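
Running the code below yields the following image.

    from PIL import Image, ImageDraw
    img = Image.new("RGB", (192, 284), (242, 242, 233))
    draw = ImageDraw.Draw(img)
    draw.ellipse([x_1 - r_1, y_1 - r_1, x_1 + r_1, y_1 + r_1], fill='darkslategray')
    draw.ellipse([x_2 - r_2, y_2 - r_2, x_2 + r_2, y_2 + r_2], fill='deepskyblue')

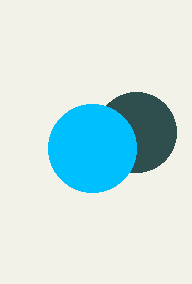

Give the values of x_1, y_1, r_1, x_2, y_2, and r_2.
x_1 = 136, y_1 = 132, r_1 = 40, x_2 = 92, y_2 = 148, r_2 = 44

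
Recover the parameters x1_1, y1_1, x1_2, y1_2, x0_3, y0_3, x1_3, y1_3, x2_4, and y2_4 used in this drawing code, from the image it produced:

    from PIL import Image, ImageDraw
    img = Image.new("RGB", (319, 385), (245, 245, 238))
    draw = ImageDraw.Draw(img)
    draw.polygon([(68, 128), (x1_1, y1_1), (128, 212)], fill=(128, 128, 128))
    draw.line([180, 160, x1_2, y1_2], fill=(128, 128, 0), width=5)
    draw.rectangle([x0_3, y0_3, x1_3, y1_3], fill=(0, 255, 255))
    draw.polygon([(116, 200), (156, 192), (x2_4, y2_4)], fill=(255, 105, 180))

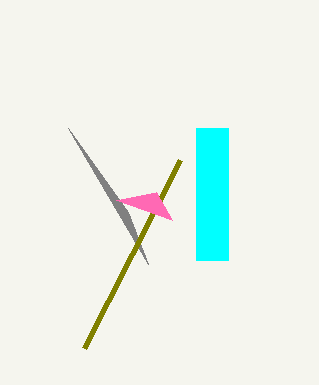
x1_1 = 148, y1_1 = 264, x1_2 = 84, y1_2 = 348, x0_3 = 196, y0_3 = 128, x1_3 = 228, y1_3 = 260, x2_4 = 172, y2_4 = 220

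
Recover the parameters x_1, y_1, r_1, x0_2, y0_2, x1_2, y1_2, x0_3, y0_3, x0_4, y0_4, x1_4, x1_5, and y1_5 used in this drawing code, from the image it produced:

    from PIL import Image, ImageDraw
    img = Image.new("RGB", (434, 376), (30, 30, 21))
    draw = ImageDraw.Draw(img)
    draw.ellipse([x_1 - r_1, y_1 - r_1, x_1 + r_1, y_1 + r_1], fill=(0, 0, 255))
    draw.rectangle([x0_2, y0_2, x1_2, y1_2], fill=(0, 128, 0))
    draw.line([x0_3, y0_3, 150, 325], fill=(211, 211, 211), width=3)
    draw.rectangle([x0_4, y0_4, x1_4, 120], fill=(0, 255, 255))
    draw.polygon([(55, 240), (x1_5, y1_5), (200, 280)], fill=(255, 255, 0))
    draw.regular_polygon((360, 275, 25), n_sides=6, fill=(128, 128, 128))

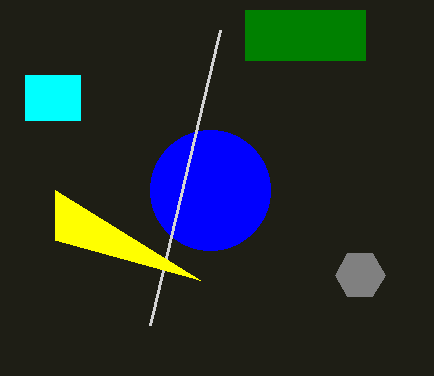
x_1 = 210, y_1 = 190, r_1 = 60, x0_2 = 245, y0_2 = 10, x1_2 = 365, y1_2 = 60, x0_3 = 220, y0_3 = 30, x0_4 = 25, y0_4 = 75, x1_4 = 80, x1_5 = 55, y1_5 = 190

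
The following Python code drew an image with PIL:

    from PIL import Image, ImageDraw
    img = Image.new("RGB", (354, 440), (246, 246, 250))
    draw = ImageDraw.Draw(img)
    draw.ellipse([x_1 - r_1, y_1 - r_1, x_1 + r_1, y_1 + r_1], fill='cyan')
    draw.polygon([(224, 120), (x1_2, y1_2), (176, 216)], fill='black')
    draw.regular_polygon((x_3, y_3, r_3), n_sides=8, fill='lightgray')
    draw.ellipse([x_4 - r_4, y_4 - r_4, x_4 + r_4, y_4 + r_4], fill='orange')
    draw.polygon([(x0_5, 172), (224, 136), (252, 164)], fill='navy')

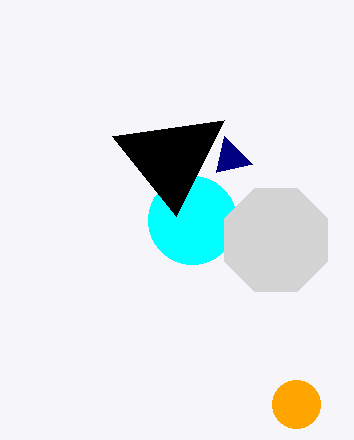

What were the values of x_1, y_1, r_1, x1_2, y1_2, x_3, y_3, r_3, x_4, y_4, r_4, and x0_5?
x_1 = 192; y_1 = 220; r_1 = 44; x1_2 = 112; y1_2 = 136; x_3 = 276; y_3 = 240; r_3 = 56; x_4 = 296; y_4 = 404; r_4 = 24; x0_5 = 216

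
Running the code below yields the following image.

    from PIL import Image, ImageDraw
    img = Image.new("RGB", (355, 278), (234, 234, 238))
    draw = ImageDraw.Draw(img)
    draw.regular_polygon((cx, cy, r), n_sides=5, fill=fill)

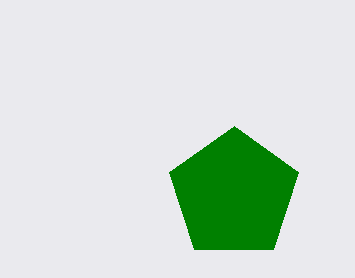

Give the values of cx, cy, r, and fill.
cx = 234, cy = 194, r = 68, fill = 'green'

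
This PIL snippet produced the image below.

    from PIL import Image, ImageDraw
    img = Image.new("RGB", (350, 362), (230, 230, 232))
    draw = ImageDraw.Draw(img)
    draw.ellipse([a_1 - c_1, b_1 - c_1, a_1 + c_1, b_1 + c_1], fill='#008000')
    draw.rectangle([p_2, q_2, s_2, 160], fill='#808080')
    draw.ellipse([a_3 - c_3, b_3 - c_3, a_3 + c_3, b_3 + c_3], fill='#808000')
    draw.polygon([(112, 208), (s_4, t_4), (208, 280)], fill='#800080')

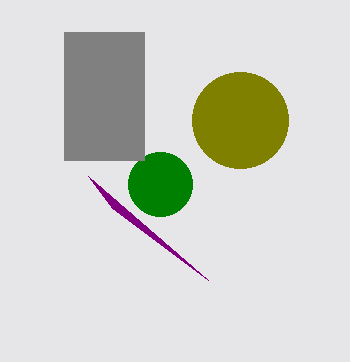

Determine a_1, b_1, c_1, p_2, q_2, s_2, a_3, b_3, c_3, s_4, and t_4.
a_1 = 160
b_1 = 184
c_1 = 32
p_2 = 64
q_2 = 32
s_2 = 144
a_3 = 240
b_3 = 120
c_3 = 48
s_4 = 88
t_4 = 176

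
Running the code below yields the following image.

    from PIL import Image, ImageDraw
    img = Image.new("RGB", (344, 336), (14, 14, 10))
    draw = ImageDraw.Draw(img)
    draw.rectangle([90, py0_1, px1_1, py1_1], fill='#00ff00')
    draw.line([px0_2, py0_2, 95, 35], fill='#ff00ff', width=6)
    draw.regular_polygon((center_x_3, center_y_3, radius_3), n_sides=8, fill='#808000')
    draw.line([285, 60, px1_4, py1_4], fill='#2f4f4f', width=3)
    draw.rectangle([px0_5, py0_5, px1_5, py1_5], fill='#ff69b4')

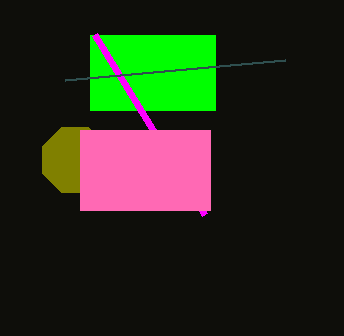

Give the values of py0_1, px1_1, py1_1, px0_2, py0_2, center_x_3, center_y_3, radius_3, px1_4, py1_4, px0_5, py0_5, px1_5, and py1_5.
py0_1 = 35, px1_1 = 215, py1_1 = 110, px0_2 = 205, py0_2 = 215, center_x_3 = 75, center_y_3 = 160, radius_3 = 35, px1_4 = 65, py1_4 = 80, px0_5 = 80, py0_5 = 130, px1_5 = 210, py1_5 = 210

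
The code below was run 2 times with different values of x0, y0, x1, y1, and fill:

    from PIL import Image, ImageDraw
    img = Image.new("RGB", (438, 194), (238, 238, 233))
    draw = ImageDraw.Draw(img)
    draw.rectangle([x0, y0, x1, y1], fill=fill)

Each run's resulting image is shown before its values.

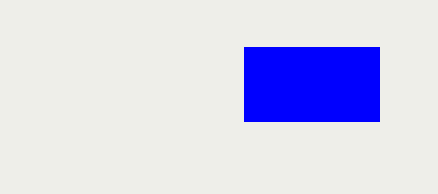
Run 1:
x0 = 244; y0 = 47; x1 = 379; y1 = 121; fill = 'blue'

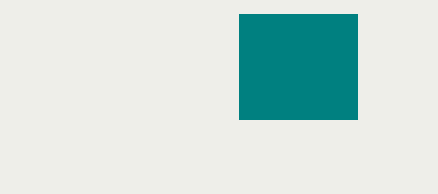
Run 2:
x0 = 239, y0 = 14, x1 = 357, y1 = 119, fill = 'teal'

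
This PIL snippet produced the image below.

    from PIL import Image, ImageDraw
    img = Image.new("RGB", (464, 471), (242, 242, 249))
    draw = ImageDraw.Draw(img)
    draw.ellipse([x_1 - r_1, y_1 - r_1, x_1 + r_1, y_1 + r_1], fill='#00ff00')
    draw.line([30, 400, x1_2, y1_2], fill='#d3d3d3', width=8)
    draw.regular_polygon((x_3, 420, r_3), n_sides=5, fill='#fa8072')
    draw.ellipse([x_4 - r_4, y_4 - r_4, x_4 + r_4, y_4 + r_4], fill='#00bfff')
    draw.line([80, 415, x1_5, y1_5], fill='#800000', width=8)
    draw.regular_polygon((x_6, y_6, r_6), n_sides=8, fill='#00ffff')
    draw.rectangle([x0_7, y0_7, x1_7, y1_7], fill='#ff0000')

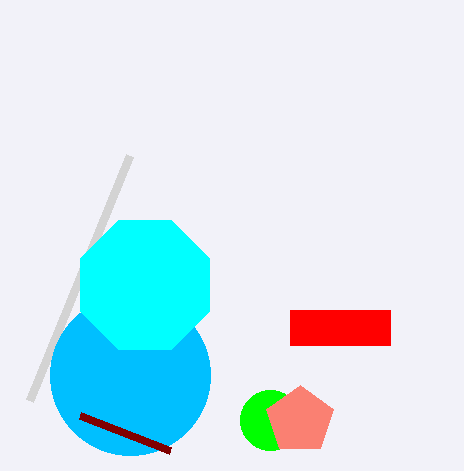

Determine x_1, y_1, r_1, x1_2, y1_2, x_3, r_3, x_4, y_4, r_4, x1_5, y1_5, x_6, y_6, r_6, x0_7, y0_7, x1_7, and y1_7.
x_1 = 270
y_1 = 420
r_1 = 30
x1_2 = 130
y1_2 = 155
x_3 = 300
r_3 = 35
x_4 = 130
y_4 = 375
r_4 = 80
x1_5 = 170
y1_5 = 450
x_6 = 145
y_6 = 285
r_6 = 70
x0_7 = 290
y0_7 = 310
x1_7 = 390
y1_7 = 345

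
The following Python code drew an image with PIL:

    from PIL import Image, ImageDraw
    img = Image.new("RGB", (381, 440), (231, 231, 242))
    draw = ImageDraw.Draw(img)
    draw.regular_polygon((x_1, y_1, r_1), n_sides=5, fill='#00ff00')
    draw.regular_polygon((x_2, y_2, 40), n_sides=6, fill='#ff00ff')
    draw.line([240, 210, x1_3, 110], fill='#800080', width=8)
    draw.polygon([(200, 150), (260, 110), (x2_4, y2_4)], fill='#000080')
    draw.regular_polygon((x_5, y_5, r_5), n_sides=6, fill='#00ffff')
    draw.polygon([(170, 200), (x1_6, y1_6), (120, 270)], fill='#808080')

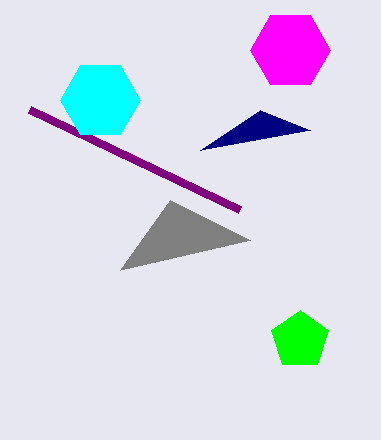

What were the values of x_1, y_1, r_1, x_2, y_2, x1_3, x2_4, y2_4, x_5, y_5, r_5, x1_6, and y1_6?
x_1 = 300
y_1 = 340
r_1 = 30
x_2 = 290
y_2 = 50
x1_3 = 30
x2_4 = 310
y2_4 = 130
x_5 = 100
y_5 = 100
r_5 = 40
x1_6 = 250
y1_6 = 240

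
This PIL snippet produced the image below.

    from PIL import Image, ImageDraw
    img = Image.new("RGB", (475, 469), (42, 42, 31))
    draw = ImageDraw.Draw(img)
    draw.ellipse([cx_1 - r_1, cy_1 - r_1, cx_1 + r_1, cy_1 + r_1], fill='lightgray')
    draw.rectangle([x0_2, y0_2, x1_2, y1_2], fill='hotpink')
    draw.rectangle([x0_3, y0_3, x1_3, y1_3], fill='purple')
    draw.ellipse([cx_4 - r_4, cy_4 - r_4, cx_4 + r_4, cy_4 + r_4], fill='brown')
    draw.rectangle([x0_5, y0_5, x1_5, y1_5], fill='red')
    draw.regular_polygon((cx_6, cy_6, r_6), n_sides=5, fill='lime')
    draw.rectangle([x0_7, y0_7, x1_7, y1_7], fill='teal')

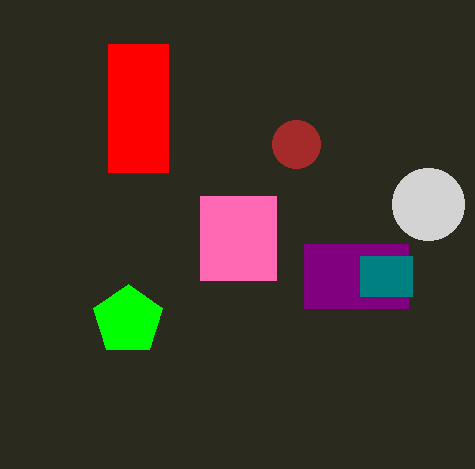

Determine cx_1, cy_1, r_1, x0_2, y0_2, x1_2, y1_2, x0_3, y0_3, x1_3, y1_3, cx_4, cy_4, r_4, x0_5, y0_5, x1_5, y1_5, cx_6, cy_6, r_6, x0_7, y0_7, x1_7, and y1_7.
cx_1 = 428; cy_1 = 204; r_1 = 36; x0_2 = 200; y0_2 = 196; x1_2 = 276; y1_2 = 280; x0_3 = 304; y0_3 = 244; x1_3 = 408; y1_3 = 308; cx_4 = 296; cy_4 = 144; r_4 = 24; x0_5 = 108; y0_5 = 44; x1_5 = 168; y1_5 = 172; cx_6 = 128; cy_6 = 320; r_6 = 36; x0_7 = 360; y0_7 = 256; x1_7 = 412; y1_7 = 296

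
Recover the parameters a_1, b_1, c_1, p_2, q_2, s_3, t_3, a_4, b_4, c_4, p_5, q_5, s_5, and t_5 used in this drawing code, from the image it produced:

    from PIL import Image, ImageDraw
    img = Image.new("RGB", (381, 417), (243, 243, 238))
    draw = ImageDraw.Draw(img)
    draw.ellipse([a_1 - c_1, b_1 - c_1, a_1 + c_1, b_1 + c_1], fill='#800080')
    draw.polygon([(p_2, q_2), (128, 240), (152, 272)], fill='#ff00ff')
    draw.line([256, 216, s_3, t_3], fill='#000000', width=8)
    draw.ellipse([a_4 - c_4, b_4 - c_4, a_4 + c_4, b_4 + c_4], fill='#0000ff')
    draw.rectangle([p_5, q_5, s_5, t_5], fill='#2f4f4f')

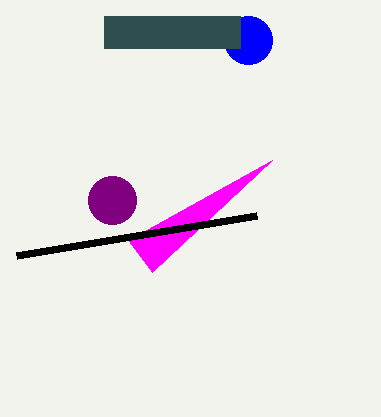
a_1 = 112
b_1 = 200
c_1 = 24
p_2 = 272
q_2 = 160
s_3 = 16
t_3 = 256
a_4 = 248
b_4 = 40
c_4 = 24
p_5 = 104
q_5 = 16
s_5 = 240
t_5 = 48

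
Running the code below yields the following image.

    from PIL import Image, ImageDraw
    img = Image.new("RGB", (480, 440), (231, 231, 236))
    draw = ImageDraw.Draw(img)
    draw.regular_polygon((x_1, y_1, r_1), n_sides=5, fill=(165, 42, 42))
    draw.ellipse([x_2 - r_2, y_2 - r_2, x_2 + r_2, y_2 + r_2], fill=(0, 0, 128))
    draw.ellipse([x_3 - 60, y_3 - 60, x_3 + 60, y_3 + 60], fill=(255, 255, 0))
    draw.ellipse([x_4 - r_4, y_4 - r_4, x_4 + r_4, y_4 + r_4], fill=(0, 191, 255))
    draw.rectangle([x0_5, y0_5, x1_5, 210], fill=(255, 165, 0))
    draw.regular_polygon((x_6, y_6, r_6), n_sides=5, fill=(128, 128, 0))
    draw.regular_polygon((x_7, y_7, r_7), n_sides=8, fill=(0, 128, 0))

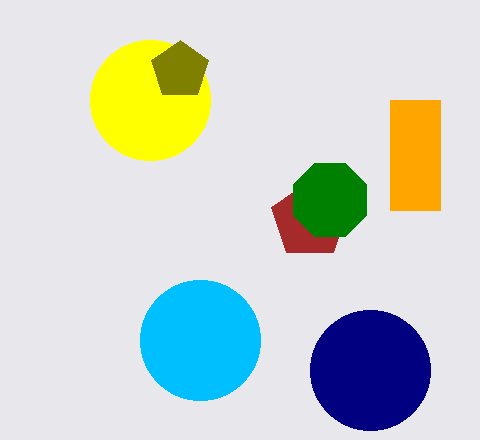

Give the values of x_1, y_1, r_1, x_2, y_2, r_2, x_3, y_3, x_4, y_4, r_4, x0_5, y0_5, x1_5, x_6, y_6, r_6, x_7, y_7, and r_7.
x_1 = 310; y_1 = 220; r_1 = 40; x_2 = 370; y_2 = 370; r_2 = 60; x_3 = 150; y_3 = 100; x_4 = 200; y_4 = 340; r_4 = 60; x0_5 = 390; y0_5 = 100; x1_5 = 440; x_6 = 180; y_6 = 70; r_6 = 30; x_7 = 330; y_7 = 200; r_7 = 40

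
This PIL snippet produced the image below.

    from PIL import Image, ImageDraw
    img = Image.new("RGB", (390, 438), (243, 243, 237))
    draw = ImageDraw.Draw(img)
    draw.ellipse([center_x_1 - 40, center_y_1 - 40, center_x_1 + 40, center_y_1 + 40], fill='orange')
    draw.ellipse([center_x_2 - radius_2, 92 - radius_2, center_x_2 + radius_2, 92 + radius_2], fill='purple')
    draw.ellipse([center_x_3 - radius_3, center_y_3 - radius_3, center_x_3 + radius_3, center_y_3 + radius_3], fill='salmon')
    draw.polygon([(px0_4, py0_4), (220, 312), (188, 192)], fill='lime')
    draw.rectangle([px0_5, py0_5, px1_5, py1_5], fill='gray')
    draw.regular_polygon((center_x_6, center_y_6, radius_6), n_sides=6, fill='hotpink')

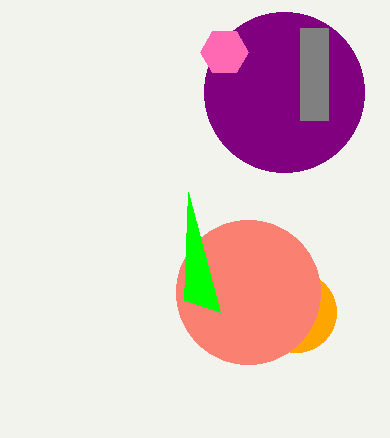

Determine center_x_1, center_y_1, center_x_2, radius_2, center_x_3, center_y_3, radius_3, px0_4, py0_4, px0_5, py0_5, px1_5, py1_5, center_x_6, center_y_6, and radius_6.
center_x_1 = 296
center_y_1 = 312
center_x_2 = 284
radius_2 = 80
center_x_3 = 248
center_y_3 = 292
radius_3 = 72
px0_4 = 184
py0_4 = 300
px0_5 = 300
py0_5 = 28
px1_5 = 328
py1_5 = 120
center_x_6 = 224
center_y_6 = 52
radius_6 = 24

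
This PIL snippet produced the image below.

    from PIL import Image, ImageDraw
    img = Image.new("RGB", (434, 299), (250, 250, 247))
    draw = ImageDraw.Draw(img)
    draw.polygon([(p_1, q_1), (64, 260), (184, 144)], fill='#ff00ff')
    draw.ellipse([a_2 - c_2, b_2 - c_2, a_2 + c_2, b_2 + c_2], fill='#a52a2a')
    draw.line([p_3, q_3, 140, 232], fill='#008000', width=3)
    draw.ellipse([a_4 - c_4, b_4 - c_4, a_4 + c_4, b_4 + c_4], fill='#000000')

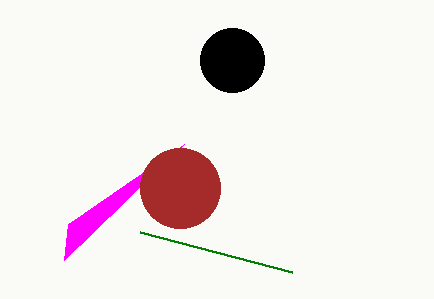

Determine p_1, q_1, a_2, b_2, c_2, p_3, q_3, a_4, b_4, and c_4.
p_1 = 68
q_1 = 224
a_2 = 180
b_2 = 188
c_2 = 40
p_3 = 292
q_3 = 272
a_4 = 232
b_4 = 60
c_4 = 32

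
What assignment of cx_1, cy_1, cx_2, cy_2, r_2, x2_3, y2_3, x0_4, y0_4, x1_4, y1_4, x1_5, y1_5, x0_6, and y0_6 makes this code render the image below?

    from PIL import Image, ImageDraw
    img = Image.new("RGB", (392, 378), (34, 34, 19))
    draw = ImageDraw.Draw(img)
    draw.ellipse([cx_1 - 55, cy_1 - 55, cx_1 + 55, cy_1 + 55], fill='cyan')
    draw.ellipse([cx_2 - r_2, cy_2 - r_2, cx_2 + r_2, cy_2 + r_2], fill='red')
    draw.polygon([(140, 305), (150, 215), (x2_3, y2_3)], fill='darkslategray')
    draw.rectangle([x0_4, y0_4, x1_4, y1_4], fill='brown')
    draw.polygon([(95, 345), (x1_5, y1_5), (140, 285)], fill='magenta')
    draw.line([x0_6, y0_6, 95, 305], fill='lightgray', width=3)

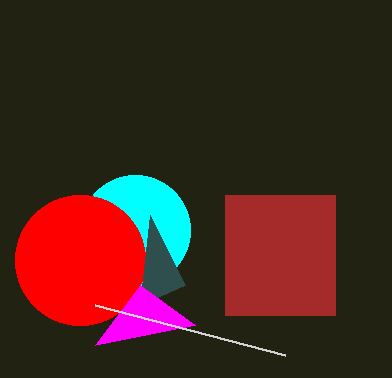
cx_1 = 135, cy_1 = 230, cx_2 = 80, cy_2 = 260, r_2 = 65, x2_3 = 185, y2_3 = 285, x0_4 = 225, y0_4 = 195, x1_4 = 335, y1_4 = 315, x1_5 = 195, y1_5 = 325, x0_6 = 285, y0_6 = 355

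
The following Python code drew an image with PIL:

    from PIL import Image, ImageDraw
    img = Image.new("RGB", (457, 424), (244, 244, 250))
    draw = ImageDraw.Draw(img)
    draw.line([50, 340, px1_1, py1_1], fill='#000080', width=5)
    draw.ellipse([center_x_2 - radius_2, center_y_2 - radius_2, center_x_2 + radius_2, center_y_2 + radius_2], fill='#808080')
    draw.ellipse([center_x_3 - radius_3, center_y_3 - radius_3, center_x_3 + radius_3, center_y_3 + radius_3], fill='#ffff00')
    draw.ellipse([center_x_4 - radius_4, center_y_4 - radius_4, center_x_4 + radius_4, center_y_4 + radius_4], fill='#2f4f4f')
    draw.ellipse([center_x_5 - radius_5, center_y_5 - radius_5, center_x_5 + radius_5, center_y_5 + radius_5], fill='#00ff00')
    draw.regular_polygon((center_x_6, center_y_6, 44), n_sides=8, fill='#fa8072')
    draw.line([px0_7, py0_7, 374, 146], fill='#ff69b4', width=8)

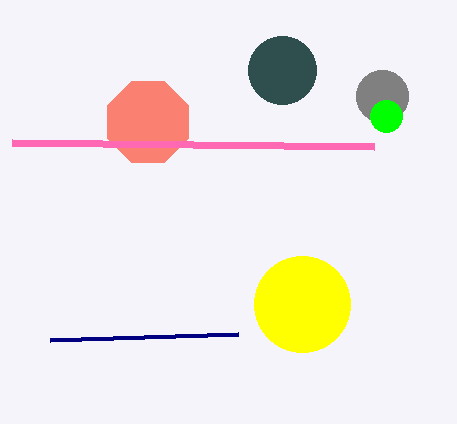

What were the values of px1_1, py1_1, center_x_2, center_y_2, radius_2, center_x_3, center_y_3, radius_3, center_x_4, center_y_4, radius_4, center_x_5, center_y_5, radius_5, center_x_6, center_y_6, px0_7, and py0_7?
px1_1 = 238
py1_1 = 334
center_x_2 = 382
center_y_2 = 96
radius_2 = 26
center_x_3 = 302
center_y_3 = 304
radius_3 = 48
center_x_4 = 282
center_y_4 = 70
radius_4 = 34
center_x_5 = 386
center_y_5 = 116
radius_5 = 16
center_x_6 = 148
center_y_6 = 122
px0_7 = 12
py0_7 = 142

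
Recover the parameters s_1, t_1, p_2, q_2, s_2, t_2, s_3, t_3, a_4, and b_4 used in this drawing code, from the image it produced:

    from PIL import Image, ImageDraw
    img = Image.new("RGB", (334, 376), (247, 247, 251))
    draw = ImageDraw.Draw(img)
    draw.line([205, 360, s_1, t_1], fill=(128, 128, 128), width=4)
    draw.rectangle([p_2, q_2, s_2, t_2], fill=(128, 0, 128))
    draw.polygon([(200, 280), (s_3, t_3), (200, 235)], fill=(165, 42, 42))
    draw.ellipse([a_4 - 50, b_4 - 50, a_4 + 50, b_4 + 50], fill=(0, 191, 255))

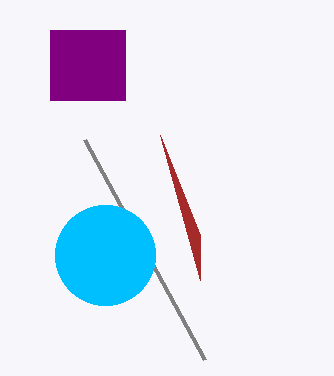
s_1 = 85; t_1 = 140; p_2 = 50; q_2 = 30; s_2 = 125; t_2 = 100; s_3 = 160; t_3 = 135; a_4 = 105; b_4 = 255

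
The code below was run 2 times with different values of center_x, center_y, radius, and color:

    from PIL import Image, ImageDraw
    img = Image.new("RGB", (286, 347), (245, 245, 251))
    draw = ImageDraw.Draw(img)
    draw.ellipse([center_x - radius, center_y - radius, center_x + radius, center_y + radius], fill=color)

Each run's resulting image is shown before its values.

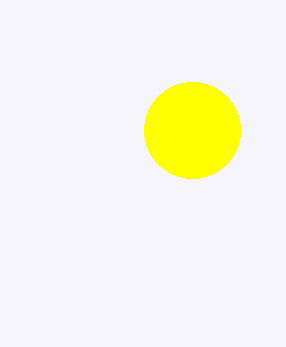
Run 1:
center_x = 192, center_y = 130, radius = 48, color = 'yellow'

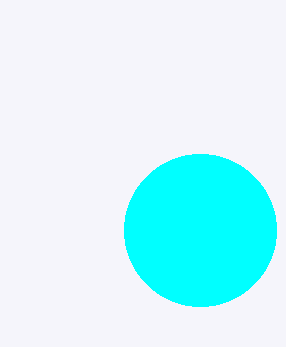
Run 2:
center_x = 200; center_y = 230; radius = 76; color = 'cyan'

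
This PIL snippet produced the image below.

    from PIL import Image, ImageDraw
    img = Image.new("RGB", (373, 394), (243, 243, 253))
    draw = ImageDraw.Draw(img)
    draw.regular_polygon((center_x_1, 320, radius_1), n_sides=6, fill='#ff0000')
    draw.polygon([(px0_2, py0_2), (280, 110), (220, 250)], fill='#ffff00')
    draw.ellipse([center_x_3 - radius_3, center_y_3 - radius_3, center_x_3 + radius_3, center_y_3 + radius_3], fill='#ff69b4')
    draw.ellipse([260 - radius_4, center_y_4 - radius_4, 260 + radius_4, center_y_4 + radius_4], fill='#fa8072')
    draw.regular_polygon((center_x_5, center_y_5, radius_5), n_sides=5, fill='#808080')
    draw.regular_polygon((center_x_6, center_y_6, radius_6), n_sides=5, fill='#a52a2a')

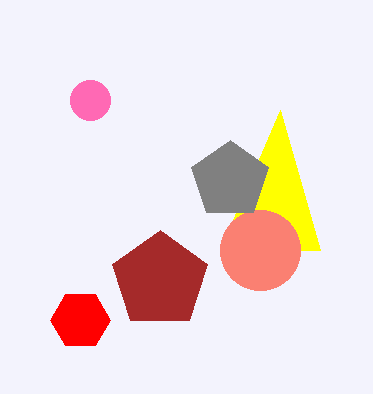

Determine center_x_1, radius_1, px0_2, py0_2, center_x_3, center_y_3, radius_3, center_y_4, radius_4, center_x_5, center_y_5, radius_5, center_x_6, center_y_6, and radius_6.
center_x_1 = 80, radius_1 = 30, px0_2 = 320, py0_2 = 250, center_x_3 = 90, center_y_3 = 100, radius_3 = 20, center_y_4 = 250, radius_4 = 40, center_x_5 = 230, center_y_5 = 180, radius_5 = 40, center_x_6 = 160, center_y_6 = 280, radius_6 = 50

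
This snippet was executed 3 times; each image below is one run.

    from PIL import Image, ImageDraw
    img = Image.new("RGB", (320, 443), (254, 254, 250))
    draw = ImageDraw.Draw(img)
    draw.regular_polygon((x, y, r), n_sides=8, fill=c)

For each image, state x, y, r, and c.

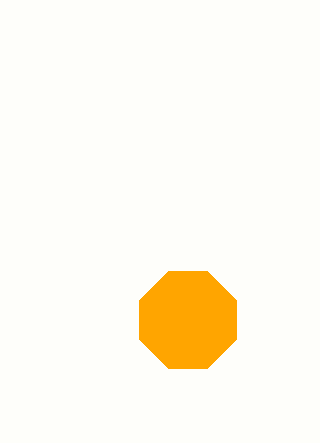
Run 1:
x = 188, y = 320, r = 52, c = 'orange'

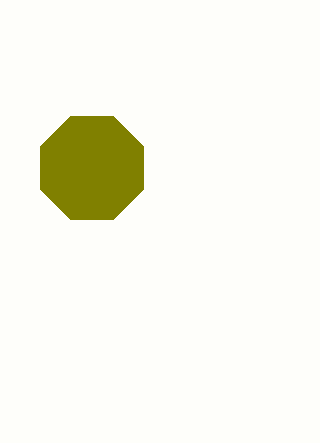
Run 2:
x = 92, y = 168, r = 56, c = 'olive'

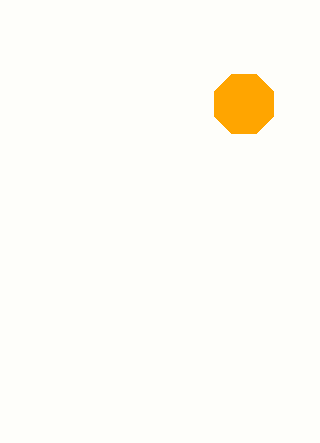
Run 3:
x = 244, y = 104, r = 32, c = 'orange'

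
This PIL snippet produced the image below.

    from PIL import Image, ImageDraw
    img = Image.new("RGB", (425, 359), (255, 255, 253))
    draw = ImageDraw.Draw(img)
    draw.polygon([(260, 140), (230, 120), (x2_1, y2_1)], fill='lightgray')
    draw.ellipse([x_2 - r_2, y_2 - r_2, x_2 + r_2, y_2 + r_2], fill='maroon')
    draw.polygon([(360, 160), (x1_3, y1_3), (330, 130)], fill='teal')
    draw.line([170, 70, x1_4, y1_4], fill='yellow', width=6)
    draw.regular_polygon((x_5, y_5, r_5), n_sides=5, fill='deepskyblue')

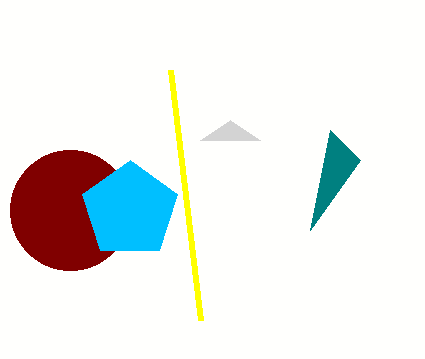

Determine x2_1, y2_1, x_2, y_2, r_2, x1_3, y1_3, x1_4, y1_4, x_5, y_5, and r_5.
x2_1 = 200
y2_1 = 140
x_2 = 70
y_2 = 210
r_2 = 60
x1_3 = 310
y1_3 = 230
x1_4 = 200
y1_4 = 320
x_5 = 130
y_5 = 210
r_5 = 50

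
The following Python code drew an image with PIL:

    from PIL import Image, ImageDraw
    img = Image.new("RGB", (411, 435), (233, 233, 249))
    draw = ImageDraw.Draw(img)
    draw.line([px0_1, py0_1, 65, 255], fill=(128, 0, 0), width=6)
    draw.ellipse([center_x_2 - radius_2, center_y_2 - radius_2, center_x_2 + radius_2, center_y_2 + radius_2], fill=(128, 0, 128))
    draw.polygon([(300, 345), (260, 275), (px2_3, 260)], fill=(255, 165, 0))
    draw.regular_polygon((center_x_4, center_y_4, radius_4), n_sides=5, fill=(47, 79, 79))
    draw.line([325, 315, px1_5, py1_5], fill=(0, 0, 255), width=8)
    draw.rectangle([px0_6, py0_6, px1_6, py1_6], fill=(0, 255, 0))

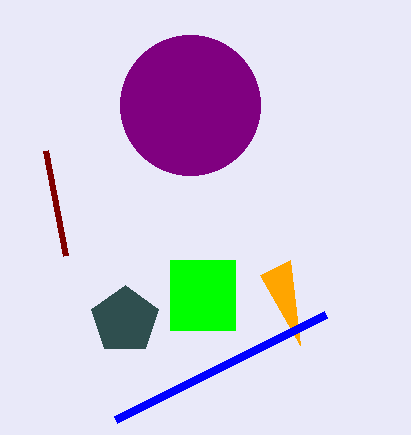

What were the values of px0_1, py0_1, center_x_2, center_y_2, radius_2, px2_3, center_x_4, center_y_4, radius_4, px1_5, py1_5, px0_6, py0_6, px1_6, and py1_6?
px0_1 = 45, py0_1 = 150, center_x_2 = 190, center_y_2 = 105, radius_2 = 70, px2_3 = 290, center_x_4 = 125, center_y_4 = 320, radius_4 = 35, px1_5 = 115, py1_5 = 420, px0_6 = 170, py0_6 = 260, px1_6 = 235, py1_6 = 330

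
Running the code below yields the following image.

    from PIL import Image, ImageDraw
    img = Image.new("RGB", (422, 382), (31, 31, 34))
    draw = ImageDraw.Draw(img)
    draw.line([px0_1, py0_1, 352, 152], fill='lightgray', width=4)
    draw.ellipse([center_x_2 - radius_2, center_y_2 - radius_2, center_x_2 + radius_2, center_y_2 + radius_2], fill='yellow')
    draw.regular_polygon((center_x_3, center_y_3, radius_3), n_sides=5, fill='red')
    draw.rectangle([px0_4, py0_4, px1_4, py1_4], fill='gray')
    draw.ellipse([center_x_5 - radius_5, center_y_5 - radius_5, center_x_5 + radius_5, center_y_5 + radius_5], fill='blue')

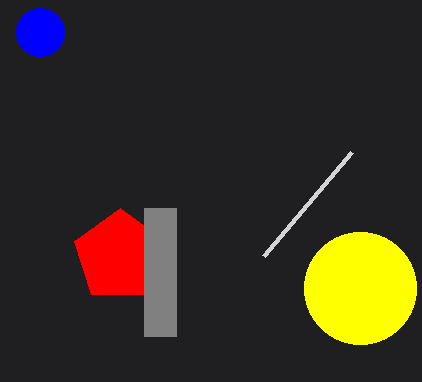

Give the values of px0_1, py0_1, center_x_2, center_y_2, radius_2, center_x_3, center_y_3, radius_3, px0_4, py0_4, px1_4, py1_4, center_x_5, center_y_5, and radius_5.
px0_1 = 264, py0_1 = 256, center_x_2 = 360, center_y_2 = 288, radius_2 = 56, center_x_3 = 120, center_y_3 = 256, radius_3 = 48, px0_4 = 144, py0_4 = 208, px1_4 = 176, py1_4 = 336, center_x_5 = 40, center_y_5 = 32, radius_5 = 24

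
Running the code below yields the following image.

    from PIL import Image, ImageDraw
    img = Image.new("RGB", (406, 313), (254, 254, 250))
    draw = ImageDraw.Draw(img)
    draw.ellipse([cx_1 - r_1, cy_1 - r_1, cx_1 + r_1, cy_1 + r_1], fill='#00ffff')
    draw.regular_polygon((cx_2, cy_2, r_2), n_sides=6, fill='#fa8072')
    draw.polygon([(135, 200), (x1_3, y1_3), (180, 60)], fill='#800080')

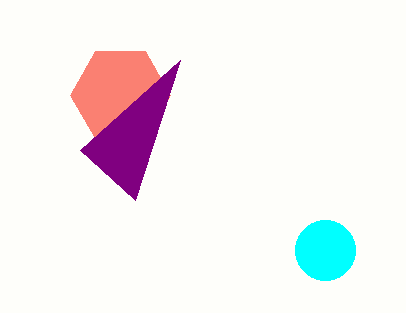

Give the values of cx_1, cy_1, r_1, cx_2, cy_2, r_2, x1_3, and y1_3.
cx_1 = 325; cy_1 = 250; r_1 = 30; cx_2 = 120; cy_2 = 95; r_2 = 50; x1_3 = 80; y1_3 = 150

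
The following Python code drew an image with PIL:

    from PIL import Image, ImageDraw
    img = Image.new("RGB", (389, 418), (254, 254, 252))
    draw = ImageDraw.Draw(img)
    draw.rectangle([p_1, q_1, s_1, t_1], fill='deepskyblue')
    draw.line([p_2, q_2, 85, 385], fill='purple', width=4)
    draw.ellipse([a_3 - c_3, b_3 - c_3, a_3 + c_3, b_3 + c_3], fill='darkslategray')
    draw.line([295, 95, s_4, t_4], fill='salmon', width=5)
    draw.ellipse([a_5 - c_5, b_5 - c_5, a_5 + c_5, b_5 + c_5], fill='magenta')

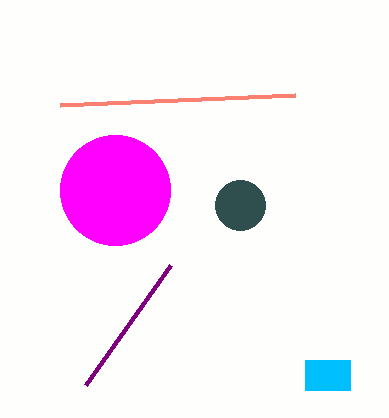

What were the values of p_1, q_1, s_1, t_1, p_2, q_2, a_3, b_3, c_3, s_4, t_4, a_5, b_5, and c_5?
p_1 = 305; q_1 = 360; s_1 = 350; t_1 = 390; p_2 = 170; q_2 = 265; a_3 = 240; b_3 = 205; c_3 = 25; s_4 = 60; t_4 = 105; a_5 = 115; b_5 = 190; c_5 = 55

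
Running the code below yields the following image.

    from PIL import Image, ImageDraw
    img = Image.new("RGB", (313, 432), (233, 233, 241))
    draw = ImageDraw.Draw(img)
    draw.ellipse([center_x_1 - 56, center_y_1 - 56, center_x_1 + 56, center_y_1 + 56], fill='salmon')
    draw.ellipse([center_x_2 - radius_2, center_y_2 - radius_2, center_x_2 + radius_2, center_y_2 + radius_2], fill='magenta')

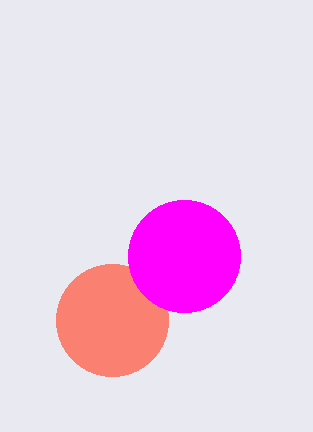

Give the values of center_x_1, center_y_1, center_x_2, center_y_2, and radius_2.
center_x_1 = 112, center_y_1 = 320, center_x_2 = 184, center_y_2 = 256, radius_2 = 56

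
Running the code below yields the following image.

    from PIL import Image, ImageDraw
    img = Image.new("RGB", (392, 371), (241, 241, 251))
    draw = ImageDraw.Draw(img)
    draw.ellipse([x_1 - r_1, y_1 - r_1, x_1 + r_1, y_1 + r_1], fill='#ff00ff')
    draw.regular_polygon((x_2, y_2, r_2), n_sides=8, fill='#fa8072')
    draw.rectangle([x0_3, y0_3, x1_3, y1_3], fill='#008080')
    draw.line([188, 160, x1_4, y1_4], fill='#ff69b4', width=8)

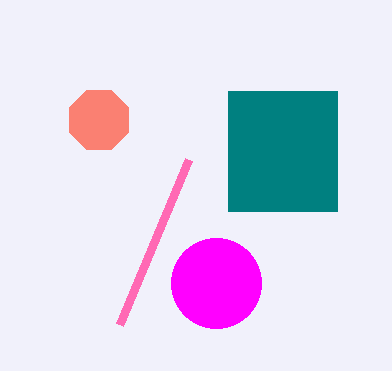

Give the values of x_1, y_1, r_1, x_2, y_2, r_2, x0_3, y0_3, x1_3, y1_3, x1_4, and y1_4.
x_1 = 216
y_1 = 283
r_1 = 45
x_2 = 99
y_2 = 120
r_2 = 32
x0_3 = 228
y0_3 = 91
x1_3 = 337
y1_3 = 211
x1_4 = 119
y1_4 = 325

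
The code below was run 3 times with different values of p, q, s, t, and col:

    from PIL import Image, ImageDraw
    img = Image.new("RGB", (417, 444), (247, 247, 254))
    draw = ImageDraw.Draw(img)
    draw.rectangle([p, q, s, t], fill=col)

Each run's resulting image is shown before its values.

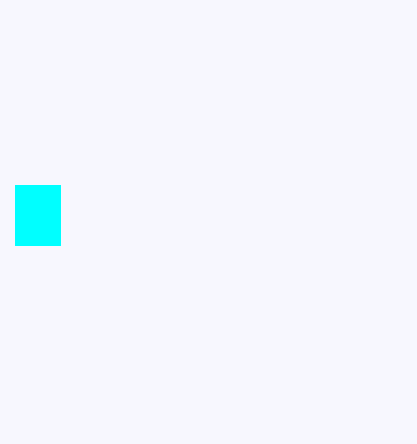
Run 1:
p = 15; q = 185; s = 60; t = 245; col = 'cyan'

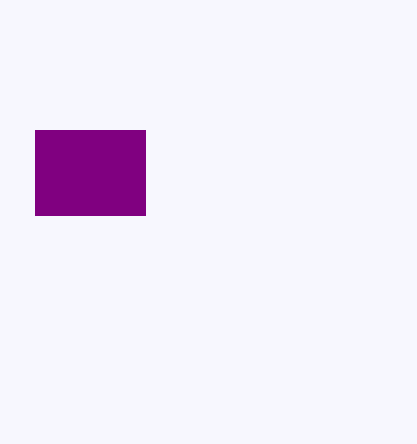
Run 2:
p = 35
q = 130
s = 145
t = 215
col = 'purple'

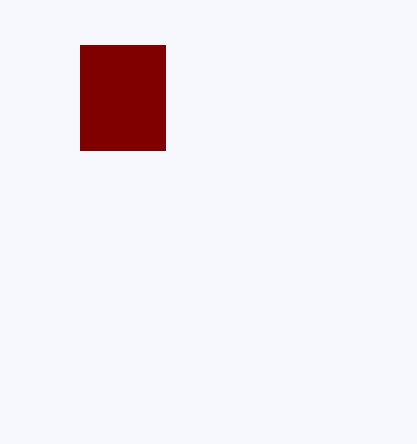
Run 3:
p = 80; q = 45; s = 165; t = 150; col = 'maroon'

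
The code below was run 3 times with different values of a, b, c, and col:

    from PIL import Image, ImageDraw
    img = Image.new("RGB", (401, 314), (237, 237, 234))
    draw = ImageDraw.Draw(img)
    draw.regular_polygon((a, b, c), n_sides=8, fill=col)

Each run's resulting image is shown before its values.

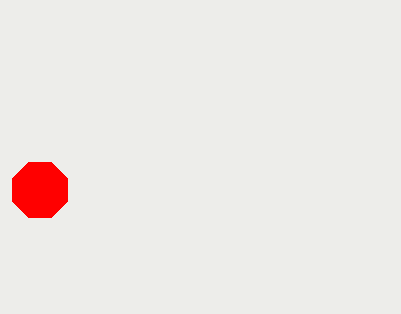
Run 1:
a = 40
b = 190
c = 30
col = 'red'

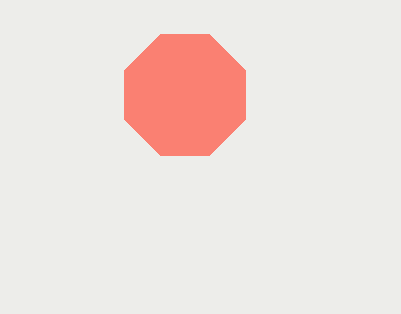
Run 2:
a = 185
b = 95
c = 65
col = 'salmon'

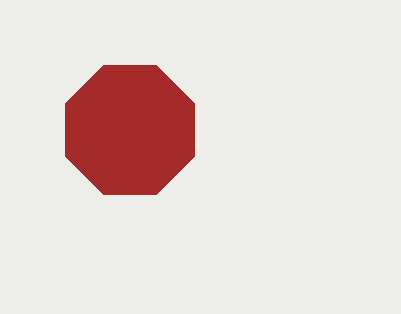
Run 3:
a = 130
b = 130
c = 70
col = 'brown'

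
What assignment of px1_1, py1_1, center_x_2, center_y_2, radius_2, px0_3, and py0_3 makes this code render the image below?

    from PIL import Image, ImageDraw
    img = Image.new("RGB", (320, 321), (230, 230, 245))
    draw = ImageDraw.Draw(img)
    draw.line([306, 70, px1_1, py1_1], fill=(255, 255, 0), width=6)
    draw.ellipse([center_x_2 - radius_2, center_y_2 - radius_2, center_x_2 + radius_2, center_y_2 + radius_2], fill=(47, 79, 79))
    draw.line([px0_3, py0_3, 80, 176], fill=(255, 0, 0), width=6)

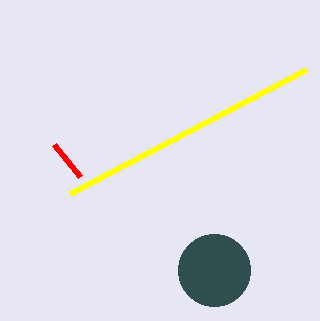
px1_1 = 70; py1_1 = 194; center_x_2 = 214; center_y_2 = 270; radius_2 = 36; px0_3 = 54; py0_3 = 144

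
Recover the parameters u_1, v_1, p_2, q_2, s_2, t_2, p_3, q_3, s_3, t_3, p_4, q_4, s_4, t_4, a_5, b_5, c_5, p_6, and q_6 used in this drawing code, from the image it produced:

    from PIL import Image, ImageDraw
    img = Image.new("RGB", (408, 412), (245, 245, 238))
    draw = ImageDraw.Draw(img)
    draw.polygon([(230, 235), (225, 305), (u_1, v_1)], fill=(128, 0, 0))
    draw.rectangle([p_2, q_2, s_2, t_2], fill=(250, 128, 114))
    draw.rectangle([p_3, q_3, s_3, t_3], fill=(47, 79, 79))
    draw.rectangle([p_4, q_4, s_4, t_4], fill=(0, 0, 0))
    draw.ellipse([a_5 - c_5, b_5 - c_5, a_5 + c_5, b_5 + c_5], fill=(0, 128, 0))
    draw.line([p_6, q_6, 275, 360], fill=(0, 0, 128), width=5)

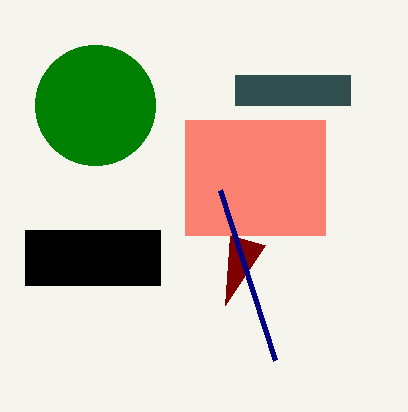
u_1 = 265
v_1 = 245
p_2 = 185
q_2 = 120
s_2 = 325
t_2 = 235
p_3 = 235
q_3 = 75
s_3 = 350
t_3 = 105
p_4 = 25
q_4 = 230
s_4 = 160
t_4 = 285
a_5 = 95
b_5 = 105
c_5 = 60
p_6 = 220
q_6 = 190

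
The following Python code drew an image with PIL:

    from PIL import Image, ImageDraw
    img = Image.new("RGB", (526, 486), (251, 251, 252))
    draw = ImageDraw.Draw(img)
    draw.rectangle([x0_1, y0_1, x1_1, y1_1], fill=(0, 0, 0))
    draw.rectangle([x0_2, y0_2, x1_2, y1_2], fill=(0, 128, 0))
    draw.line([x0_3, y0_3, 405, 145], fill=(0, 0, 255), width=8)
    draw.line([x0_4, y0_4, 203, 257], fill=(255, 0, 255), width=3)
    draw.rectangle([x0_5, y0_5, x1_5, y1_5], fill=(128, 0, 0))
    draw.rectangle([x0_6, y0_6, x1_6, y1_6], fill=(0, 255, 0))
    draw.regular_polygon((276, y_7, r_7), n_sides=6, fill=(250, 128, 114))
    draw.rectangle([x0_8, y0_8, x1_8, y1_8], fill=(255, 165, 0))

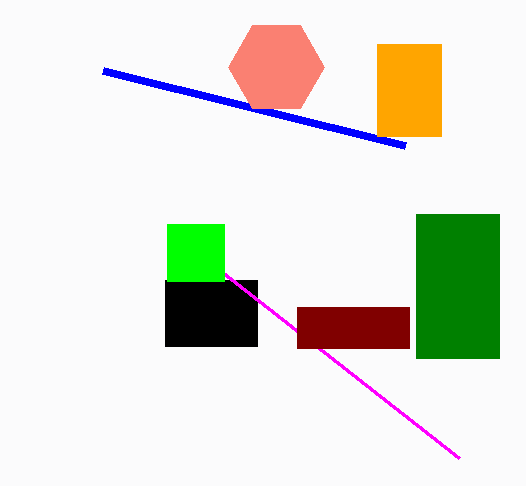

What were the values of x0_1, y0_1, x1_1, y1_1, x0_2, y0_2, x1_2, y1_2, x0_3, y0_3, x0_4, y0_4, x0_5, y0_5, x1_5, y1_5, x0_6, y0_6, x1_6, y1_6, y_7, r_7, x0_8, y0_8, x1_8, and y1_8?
x0_1 = 165
y0_1 = 280
x1_1 = 257
y1_1 = 346
x0_2 = 416
y0_2 = 214
x1_2 = 499
y1_2 = 358
x0_3 = 103
y0_3 = 70
x0_4 = 459
y0_4 = 458
x0_5 = 297
y0_5 = 307
x1_5 = 409
y1_5 = 348
x0_6 = 167
y0_6 = 224
x1_6 = 224
y1_6 = 281
y_7 = 67
r_7 = 48
x0_8 = 377
y0_8 = 44
x1_8 = 441
y1_8 = 136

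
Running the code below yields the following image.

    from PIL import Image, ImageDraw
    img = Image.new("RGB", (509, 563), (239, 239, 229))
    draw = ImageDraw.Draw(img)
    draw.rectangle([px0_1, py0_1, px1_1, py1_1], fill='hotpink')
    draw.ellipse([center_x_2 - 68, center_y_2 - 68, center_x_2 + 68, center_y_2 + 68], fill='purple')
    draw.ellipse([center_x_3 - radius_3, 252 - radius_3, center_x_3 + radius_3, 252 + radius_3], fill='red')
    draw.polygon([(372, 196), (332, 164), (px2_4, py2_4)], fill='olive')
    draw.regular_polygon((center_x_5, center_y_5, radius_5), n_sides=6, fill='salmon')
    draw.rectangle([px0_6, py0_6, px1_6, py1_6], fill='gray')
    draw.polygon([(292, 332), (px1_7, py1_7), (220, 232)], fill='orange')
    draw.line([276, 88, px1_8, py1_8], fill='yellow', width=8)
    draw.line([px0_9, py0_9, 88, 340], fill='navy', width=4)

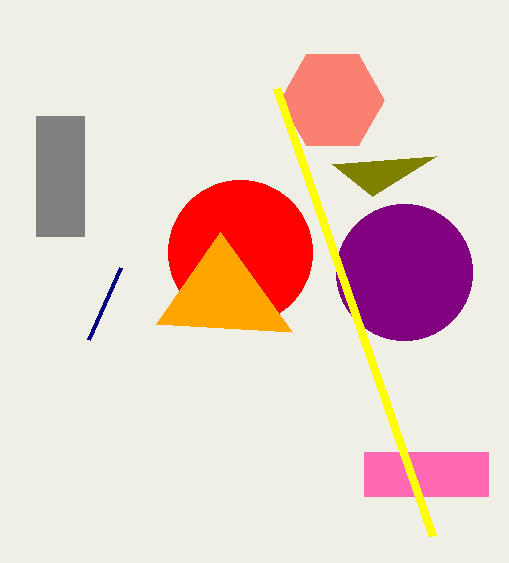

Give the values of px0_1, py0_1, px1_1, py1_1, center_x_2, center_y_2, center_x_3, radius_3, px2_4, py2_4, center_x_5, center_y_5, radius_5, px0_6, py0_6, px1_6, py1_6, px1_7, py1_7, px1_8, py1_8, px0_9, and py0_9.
px0_1 = 364, py0_1 = 452, px1_1 = 488, py1_1 = 496, center_x_2 = 404, center_y_2 = 272, center_x_3 = 240, radius_3 = 72, px2_4 = 436, py2_4 = 156, center_x_5 = 332, center_y_5 = 100, radius_5 = 52, px0_6 = 36, py0_6 = 116, px1_6 = 84, py1_6 = 236, px1_7 = 156, py1_7 = 324, px1_8 = 432, py1_8 = 536, px0_9 = 120, py0_9 = 268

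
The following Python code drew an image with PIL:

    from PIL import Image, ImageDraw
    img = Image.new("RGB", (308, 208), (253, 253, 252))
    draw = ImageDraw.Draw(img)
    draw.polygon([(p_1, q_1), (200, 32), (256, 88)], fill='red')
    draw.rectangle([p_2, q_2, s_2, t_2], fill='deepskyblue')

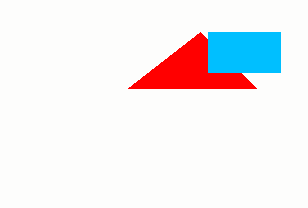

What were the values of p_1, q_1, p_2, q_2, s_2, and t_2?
p_1 = 128; q_1 = 88; p_2 = 208; q_2 = 32; s_2 = 280; t_2 = 72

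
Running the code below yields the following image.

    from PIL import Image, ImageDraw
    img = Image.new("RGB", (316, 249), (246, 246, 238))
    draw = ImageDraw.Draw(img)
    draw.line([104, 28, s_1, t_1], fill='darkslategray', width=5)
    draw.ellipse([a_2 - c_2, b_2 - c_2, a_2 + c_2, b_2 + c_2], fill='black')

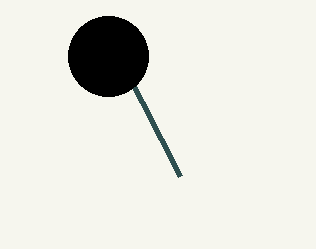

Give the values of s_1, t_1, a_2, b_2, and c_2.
s_1 = 180, t_1 = 176, a_2 = 108, b_2 = 56, c_2 = 40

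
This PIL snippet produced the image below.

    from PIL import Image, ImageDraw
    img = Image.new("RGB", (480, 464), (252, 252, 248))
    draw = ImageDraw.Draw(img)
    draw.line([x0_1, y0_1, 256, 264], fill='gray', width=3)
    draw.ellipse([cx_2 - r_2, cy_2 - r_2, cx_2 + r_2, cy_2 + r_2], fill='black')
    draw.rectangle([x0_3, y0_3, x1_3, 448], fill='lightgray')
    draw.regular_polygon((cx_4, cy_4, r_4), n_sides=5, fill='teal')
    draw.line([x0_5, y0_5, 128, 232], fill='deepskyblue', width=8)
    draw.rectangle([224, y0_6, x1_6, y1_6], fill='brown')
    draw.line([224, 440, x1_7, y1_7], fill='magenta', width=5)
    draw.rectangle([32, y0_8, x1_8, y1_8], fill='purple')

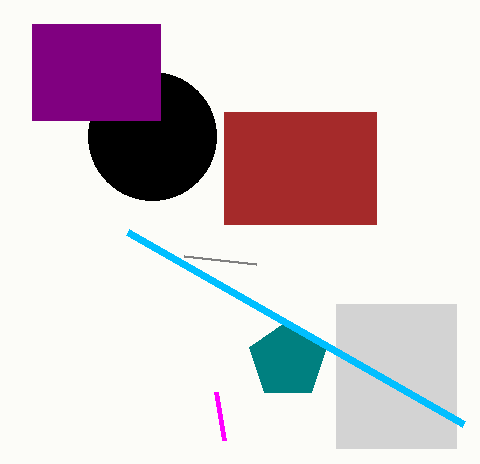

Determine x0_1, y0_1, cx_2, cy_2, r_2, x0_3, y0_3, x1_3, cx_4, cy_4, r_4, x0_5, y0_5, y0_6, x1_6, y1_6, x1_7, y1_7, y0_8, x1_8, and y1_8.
x0_1 = 184; y0_1 = 256; cx_2 = 152; cy_2 = 136; r_2 = 64; x0_3 = 336; y0_3 = 304; x1_3 = 456; cx_4 = 288; cy_4 = 360; r_4 = 40; x0_5 = 464; y0_5 = 424; y0_6 = 112; x1_6 = 376; y1_6 = 224; x1_7 = 216; y1_7 = 392; y0_8 = 24; x1_8 = 160; y1_8 = 120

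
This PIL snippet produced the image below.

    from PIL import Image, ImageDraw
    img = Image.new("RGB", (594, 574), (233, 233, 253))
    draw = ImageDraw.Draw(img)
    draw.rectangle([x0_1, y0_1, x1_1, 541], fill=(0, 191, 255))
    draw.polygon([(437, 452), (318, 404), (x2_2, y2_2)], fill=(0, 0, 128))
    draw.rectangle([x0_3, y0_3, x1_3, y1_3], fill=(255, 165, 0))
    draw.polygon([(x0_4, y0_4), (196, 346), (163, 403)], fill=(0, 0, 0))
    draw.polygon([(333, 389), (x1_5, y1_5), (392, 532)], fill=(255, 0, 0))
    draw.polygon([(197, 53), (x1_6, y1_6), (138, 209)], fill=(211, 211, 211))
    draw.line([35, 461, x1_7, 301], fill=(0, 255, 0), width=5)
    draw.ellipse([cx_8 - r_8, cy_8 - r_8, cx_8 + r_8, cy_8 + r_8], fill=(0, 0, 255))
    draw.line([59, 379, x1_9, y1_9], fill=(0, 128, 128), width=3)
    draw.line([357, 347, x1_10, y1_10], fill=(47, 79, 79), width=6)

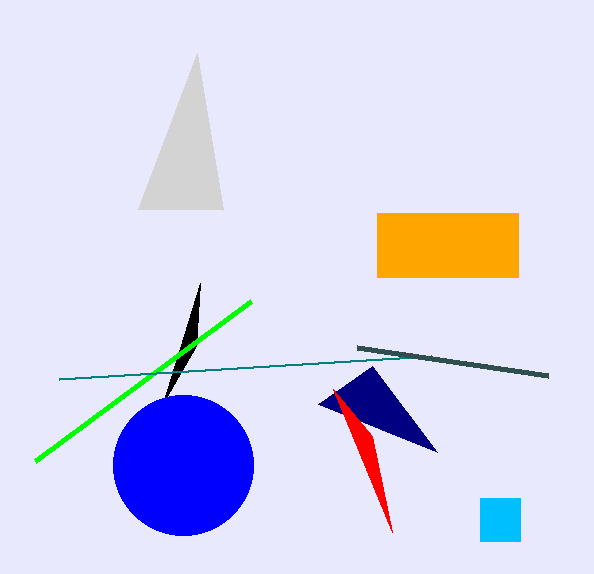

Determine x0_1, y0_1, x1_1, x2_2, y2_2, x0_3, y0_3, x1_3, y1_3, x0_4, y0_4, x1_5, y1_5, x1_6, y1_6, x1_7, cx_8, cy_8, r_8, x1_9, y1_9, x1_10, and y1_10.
x0_1 = 480
y0_1 = 498
x1_1 = 520
x2_2 = 372
y2_2 = 366
x0_3 = 377
y0_3 = 213
x1_3 = 518
y1_3 = 277
x0_4 = 200
y0_4 = 283
x1_5 = 372
y1_5 = 436
x1_6 = 223
y1_6 = 210
x1_7 = 251
cx_8 = 183
cy_8 = 465
r_8 = 70
x1_9 = 431
y1_9 = 356
x1_10 = 548
y1_10 = 375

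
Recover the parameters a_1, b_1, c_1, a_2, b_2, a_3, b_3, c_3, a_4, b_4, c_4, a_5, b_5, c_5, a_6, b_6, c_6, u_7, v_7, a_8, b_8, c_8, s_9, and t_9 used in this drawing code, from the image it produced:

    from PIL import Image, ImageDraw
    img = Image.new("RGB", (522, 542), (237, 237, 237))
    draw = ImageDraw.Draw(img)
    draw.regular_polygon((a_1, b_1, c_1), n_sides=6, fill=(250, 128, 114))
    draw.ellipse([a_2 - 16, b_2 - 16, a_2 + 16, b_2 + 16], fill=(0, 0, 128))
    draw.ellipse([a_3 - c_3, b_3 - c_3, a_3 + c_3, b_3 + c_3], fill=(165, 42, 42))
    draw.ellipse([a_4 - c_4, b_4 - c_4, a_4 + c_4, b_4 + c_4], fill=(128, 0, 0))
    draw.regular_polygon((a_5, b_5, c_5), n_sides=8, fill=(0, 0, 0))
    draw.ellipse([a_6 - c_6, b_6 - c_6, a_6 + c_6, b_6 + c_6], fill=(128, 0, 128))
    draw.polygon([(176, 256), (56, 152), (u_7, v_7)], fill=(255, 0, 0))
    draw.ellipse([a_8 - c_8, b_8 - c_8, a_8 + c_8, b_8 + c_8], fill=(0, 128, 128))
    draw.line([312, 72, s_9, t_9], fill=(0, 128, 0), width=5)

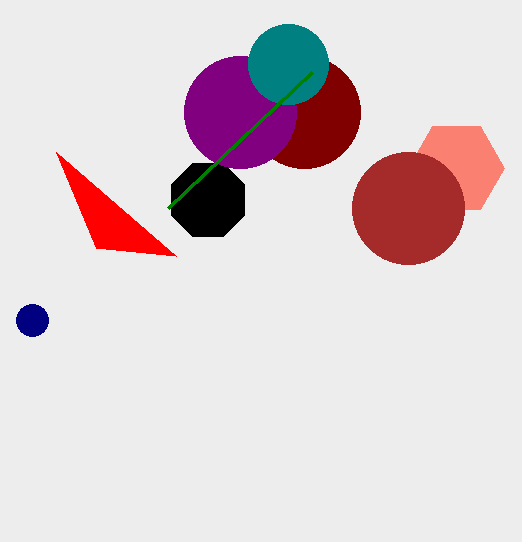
a_1 = 456; b_1 = 168; c_1 = 48; a_2 = 32; b_2 = 320; a_3 = 408; b_3 = 208; c_3 = 56; a_4 = 304; b_4 = 112; c_4 = 56; a_5 = 208; b_5 = 200; c_5 = 40; a_6 = 240; b_6 = 112; c_6 = 56; u_7 = 96; v_7 = 248; a_8 = 288; b_8 = 64; c_8 = 40; s_9 = 168; t_9 = 208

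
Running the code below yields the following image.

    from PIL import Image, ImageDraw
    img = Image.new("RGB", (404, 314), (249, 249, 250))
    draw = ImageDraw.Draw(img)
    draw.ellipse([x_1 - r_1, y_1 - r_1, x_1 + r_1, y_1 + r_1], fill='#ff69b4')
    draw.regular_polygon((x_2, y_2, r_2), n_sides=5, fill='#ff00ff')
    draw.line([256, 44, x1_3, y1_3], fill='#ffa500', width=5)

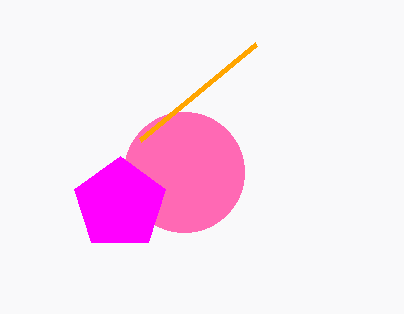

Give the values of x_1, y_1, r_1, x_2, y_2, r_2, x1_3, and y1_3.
x_1 = 184; y_1 = 172; r_1 = 60; x_2 = 120; y_2 = 204; r_2 = 48; x1_3 = 140; y1_3 = 140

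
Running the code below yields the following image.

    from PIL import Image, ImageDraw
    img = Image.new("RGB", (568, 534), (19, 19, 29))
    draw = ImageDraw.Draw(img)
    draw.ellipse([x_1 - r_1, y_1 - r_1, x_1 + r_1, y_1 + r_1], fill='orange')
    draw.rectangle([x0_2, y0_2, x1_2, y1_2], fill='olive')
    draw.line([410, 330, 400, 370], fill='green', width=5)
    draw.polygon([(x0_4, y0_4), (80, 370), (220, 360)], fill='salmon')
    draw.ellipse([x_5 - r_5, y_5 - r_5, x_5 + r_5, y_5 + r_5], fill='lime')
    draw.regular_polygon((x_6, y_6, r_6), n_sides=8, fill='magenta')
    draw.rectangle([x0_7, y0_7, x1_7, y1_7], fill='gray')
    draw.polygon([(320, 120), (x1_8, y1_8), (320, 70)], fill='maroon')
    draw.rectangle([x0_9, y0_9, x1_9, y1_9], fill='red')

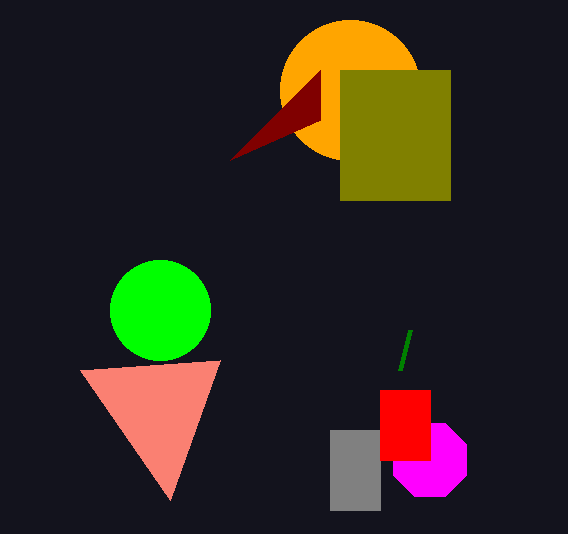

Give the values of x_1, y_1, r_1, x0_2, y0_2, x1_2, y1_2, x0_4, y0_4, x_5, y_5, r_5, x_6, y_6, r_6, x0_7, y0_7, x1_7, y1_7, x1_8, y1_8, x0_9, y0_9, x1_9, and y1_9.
x_1 = 350; y_1 = 90; r_1 = 70; x0_2 = 340; y0_2 = 70; x1_2 = 450; y1_2 = 200; x0_4 = 170; y0_4 = 500; x_5 = 160; y_5 = 310; r_5 = 50; x_6 = 430; y_6 = 460; r_6 = 40; x0_7 = 330; y0_7 = 430; x1_7 = 380; y1_7 = 510; x1_8 = 230; y1_8 = 160; x0_9 = 380; y0_9 = 390; x1_9 = 430; y1_9 = 460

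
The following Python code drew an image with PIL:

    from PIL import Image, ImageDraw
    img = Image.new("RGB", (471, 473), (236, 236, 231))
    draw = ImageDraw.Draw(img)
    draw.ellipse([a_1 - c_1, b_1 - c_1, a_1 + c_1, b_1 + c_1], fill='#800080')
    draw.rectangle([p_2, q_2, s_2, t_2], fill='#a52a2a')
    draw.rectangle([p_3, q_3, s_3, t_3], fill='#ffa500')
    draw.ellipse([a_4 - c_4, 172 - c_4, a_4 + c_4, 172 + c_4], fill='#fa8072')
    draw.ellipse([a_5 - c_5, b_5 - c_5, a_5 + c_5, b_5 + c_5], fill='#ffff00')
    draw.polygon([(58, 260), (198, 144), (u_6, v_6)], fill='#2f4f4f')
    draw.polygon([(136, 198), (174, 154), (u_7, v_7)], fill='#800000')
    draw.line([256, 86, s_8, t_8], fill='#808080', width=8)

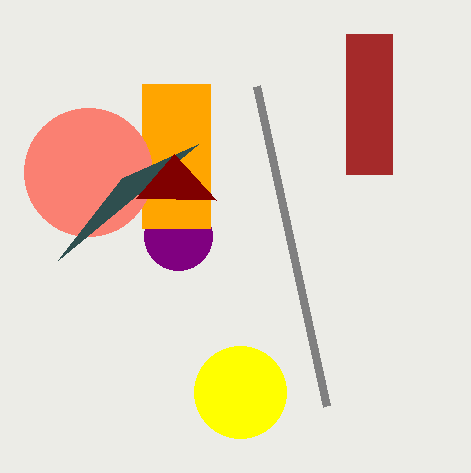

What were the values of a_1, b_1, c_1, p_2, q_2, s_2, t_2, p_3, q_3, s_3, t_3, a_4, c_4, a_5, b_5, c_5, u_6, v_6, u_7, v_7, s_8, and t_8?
a_1 = 178, b_1 = 236, c_1 = 34, p_2 = 346, q_2 = 34, s_2 = 392, t_2 = 174, p_3 = 142, q_3 = 84, s_3 = 210, t_3 = 228, a_4 = 88, c_4 = 64, a_5 = 240, b_5 = 392, c_5 = 46, u_6 = 122, v_6 = 178, u_7 = 216, v_7 = 200, s_8 = 326, t_8 = 406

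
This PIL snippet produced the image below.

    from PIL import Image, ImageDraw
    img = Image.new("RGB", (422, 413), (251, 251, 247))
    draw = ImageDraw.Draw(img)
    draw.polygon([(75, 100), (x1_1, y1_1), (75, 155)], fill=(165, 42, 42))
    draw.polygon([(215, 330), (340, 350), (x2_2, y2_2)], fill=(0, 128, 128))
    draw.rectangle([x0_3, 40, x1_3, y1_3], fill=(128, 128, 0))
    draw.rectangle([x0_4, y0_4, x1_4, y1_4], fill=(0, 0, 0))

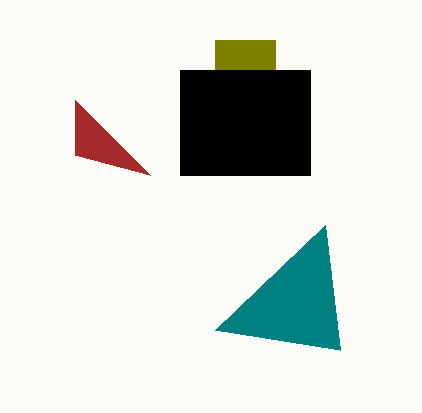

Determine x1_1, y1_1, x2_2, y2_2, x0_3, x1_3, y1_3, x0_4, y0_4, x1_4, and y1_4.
x1_1 = 150; y1_1 = 175; x2_2 = 325; y2_2 = 225; x0_3 = 215; x1_3 = 275; y1_3 = 70; x0_4 = 180; y0_4 = 70; x1_4 = 310; y1_4 = 175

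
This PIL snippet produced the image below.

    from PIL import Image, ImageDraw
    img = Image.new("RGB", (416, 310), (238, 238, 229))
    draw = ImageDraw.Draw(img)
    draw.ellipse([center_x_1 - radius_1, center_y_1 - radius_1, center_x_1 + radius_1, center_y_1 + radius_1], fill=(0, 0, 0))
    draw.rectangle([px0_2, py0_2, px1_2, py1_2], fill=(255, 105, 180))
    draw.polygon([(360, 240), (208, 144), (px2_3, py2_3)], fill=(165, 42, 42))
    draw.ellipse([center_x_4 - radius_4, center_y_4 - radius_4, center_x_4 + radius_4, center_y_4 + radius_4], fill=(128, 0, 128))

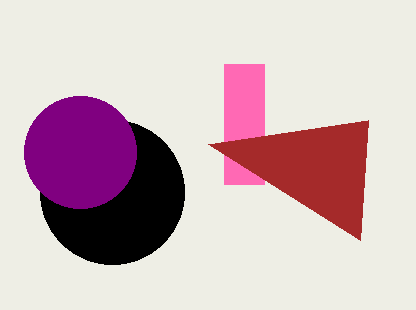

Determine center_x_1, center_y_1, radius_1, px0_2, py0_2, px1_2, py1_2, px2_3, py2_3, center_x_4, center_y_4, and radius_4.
center_x_1 = 112, center_y_1 = 192, radius_1 = 72, px0_2 = 224, py0_2 = 64, px1_2 = 264, py1_2 = 184, px2_3 = 368, py2_3 = 120, center_x_4 = 80, center_y_4 = 152, radius_4 = 56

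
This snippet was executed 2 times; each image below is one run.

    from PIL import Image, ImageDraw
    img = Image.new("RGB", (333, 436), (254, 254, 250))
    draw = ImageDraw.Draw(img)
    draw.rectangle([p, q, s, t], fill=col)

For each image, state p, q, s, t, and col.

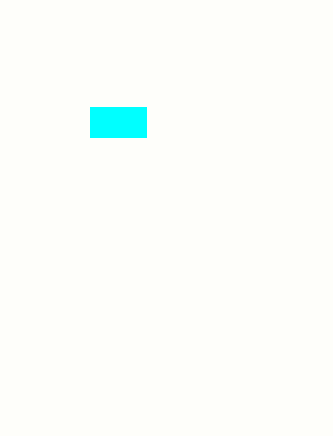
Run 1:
p = 90; q = 107; s = 146; t = 137; col = 'cyan'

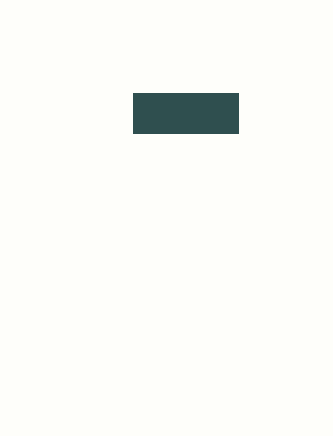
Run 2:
p = 133
q = 93
s = 238
t = 133
col = 'darkslategray'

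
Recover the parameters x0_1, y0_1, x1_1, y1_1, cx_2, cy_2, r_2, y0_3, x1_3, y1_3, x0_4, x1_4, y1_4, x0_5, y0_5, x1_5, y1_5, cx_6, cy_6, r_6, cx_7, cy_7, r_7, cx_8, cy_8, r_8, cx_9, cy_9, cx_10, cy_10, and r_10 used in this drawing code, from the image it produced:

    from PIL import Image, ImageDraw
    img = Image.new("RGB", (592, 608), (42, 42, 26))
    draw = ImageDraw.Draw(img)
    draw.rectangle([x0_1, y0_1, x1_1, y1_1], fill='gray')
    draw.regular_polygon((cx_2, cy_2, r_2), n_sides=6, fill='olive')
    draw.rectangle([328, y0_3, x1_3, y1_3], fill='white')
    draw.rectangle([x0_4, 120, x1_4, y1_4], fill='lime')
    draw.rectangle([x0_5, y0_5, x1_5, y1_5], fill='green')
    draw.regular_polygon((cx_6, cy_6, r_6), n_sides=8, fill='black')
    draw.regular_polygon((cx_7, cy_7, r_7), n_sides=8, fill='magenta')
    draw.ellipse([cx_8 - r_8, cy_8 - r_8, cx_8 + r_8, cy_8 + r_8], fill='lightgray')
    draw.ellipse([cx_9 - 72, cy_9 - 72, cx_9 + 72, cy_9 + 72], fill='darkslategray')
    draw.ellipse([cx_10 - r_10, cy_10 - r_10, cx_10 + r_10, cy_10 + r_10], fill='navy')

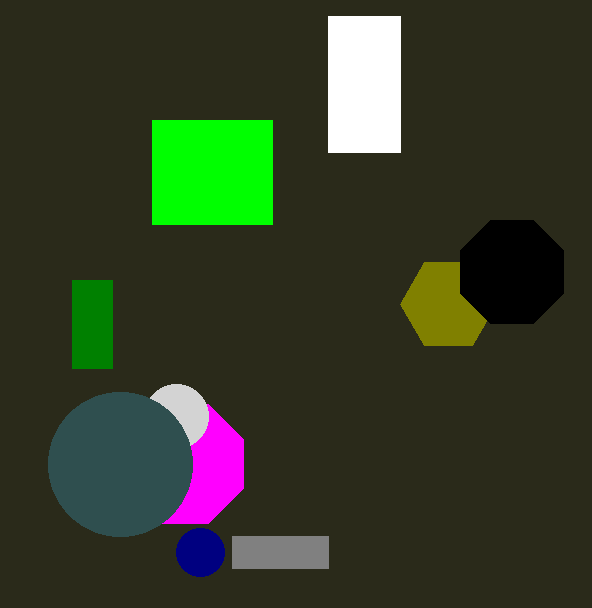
x0_1 = 232
y0_1 = 536
x1_1 = 328
y1_1 = 568
cx_2 = 448
cy_2 = 304
r_2 = 48
y0_3 = 16
x1_3 = 400
y1_3 = 152
x0_4 = 152
x1_4 = 272
y1_4 = 224
x0_5 = 72
y0_5 = 280
x1_5 = 112
y1_5 = 368
cx_6 = 512
cy_6 = 272
r_6 = 56
cx_7 = 184
cy_7 = 464
r_7 = 64
cx_8 = 176
cy_8 = 416
r_8 = 32
cx_9 = 120
cy_9 = 464
cx_10 = 200
cy_10 = 552
r_10 = 24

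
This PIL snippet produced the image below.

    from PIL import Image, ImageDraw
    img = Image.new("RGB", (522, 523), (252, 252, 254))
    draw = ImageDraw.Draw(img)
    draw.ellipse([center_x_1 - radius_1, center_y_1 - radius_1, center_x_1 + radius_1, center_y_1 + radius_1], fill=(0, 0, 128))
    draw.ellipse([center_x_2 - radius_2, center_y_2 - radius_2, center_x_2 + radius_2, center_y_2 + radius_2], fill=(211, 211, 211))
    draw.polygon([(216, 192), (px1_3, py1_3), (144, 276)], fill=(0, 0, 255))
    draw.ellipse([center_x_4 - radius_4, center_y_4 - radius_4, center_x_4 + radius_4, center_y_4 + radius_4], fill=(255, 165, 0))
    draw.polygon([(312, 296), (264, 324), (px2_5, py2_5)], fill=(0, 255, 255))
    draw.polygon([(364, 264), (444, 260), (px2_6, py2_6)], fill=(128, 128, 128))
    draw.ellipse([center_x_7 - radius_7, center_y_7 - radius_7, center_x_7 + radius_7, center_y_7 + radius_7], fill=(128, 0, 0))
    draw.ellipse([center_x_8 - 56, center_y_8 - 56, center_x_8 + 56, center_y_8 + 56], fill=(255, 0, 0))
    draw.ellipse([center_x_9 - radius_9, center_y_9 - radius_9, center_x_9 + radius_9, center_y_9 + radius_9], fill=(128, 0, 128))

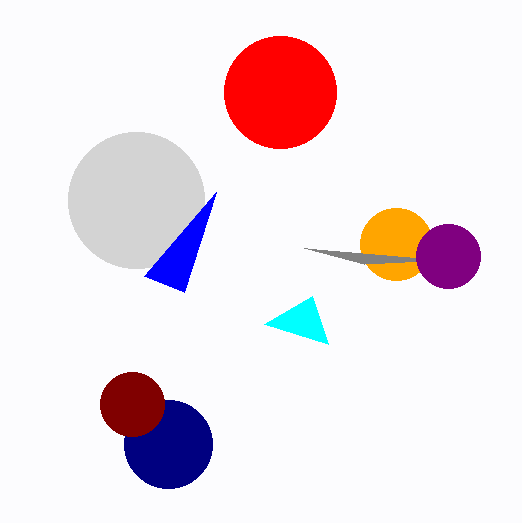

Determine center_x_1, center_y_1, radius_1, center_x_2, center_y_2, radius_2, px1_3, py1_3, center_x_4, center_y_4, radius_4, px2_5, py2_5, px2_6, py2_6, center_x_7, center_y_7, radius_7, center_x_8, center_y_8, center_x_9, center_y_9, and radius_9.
center_x_1 = 168
center_y_1 = 444
radius_1 = 44
center_x_2 = 136
center_y_2 = 200
radius_2 = 68
px1_3 = 184
py1_3 = 292
center_x_4 = 396
center_y_4 = 244
radius_4 = 36
px2_5 = 328
py2_5 = 344
px2_6 = 304
py2_6 = 248
center_x_7 = 132
center_y_7 = 404
radius_7 = 32
center_x_8 = 280
center_y_8 = 92
center_x_9 = 448
center_y_9 = 256
radius_9 = 32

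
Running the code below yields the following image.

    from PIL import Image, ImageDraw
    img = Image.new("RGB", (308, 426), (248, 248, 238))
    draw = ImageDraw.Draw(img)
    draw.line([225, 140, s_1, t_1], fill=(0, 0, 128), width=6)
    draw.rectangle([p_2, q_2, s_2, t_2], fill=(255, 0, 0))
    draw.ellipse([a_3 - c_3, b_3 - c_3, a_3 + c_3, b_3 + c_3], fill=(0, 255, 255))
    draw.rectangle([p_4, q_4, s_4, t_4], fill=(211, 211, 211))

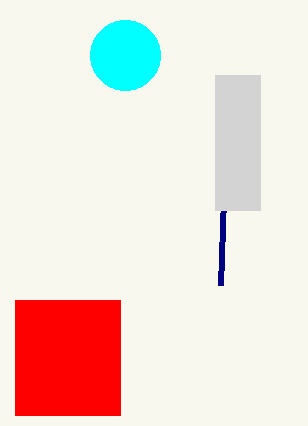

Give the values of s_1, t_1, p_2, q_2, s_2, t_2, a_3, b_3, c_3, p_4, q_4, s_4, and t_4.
s_1 = 220
t_1 = 285
p_2 = 15
q_2 = 300
s_2 = 120
t_2 = 415
a_3 = 125
b_3 = 55
c_3 = 35
p_4 = 215
q_4 = 75
s_4 = 260
t_4 = 210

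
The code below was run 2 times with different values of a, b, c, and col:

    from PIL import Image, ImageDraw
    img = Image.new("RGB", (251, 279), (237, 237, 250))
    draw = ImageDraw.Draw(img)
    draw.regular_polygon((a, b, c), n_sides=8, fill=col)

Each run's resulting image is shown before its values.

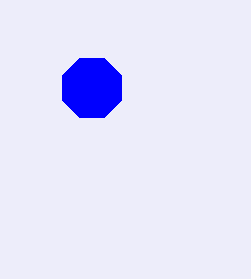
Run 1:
a = 92; b = 88; c = 32; col = 'blue'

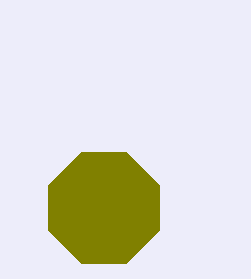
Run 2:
a = 104, b = 208, c = 60, col = 'olive'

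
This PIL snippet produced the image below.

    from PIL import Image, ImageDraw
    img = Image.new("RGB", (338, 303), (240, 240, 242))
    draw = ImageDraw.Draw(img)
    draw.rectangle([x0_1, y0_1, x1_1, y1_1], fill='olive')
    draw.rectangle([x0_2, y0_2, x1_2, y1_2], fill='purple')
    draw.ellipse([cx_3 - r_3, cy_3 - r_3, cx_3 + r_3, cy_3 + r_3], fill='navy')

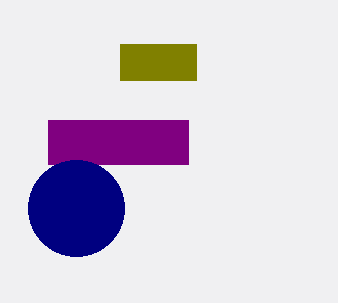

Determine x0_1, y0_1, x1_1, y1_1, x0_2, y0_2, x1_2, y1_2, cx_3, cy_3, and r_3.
x0_1 = 120, y0_1 = 44, x1_1 = 196, y1_1 = 80, x0_2 = 48, y0_2 = 120, x1_2 = 188, y1_2 = 164, cx_3 = 76, cy_3 = 208, r_3 = 48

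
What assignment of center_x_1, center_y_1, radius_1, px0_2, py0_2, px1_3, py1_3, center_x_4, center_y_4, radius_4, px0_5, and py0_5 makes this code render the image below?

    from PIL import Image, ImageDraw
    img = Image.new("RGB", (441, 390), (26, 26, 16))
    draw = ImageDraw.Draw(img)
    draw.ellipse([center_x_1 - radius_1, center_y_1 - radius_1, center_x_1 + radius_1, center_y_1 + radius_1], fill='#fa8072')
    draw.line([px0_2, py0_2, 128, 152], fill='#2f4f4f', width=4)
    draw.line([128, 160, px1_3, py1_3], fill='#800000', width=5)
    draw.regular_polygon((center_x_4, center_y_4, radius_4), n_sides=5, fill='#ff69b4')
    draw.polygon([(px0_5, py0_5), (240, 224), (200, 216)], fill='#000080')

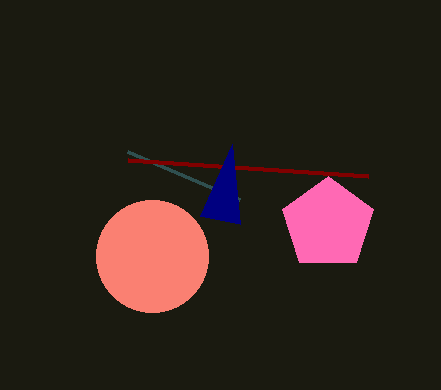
center_x_1 = 152, center_y_1 = 256, radius_1 = 56, px0_2 = 240, py0_2 = 200, px1_3 = 368, py1_3 = 176, center_x_4 = 328, center_y_4 = 224, radius_4 = 48, px0_5 = 232, py0_5 = 144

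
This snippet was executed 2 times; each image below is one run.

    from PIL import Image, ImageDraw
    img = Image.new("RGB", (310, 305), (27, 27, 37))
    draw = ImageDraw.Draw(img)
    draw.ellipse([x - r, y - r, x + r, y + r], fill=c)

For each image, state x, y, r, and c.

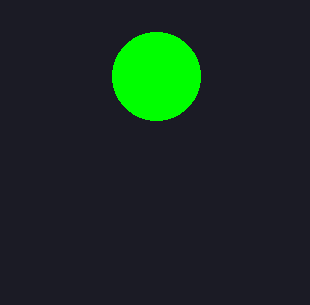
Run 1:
x = 156; y = 76; r = 44; c = 'lime'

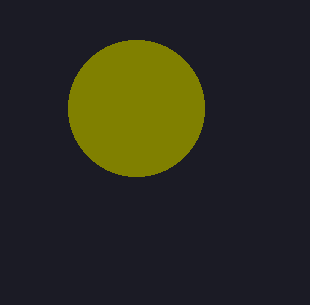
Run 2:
x = 136; y = 108; r = 68; c = 'olive'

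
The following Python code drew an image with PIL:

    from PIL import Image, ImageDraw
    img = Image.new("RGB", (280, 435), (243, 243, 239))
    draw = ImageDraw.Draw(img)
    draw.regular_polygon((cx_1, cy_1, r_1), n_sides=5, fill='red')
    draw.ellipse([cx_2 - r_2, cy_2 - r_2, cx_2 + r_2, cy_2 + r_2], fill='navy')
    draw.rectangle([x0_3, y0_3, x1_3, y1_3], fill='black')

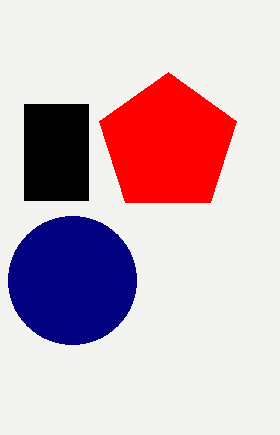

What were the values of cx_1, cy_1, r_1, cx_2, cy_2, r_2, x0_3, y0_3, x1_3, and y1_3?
cx_1 = 168, cy_1 = 144, r_1 = 72, cx_2 = 72, cy_2 = 280, r_2 = 64, x0_3 = 24, y0_3 = 104, x1_3 = 88, y1_3 = 200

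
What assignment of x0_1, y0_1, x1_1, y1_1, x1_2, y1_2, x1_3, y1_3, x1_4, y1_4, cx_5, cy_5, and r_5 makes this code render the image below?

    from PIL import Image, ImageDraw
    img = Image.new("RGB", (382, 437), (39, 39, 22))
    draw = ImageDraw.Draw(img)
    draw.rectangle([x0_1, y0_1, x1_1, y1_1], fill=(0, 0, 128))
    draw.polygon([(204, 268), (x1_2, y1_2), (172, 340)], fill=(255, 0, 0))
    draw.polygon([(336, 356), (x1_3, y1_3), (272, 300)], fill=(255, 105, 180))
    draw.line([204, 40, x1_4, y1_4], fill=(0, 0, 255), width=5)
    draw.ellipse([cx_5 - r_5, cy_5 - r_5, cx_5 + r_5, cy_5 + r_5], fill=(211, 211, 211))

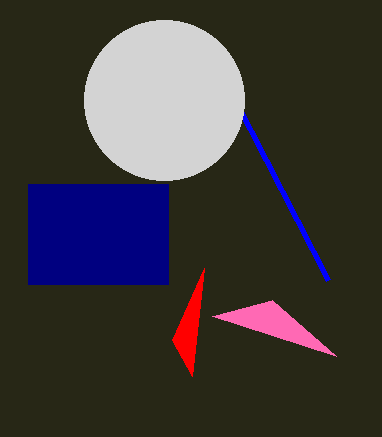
x0_1 = 28; y0_1 = 184; x1_1 = 168; y1_1 = 284; x1_2 = 192; y1_2 = 376; x1_3 = 212; y1_3 = 316; x1_4 = 328; y1_4 = 280; cx_5 = 164; cy_5 = 100; r_5 = 80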